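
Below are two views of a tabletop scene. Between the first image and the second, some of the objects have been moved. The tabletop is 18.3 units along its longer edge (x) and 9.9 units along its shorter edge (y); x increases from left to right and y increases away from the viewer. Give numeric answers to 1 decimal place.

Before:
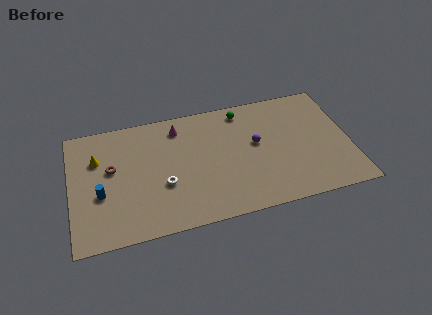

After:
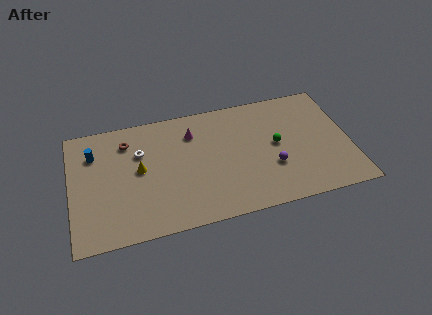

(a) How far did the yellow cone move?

3.1

The yellow cone was near (1.8, 6.8) before and (4.5, 5.3) after, so it travelled √(2.7² + 1.5²) ≈ 3.1 units.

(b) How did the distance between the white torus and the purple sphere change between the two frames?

+2.6

The distance was about 6.5 in the first image and 9.1 in the second, so they moved 2.6 units further apart.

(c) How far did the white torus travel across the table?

3.3

The white torus moved from about (6.0, 3.7) to (4.6, 6.7), a distance of √(1.4² + 3.0²) ≈ 3.3.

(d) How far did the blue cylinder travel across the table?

3.4

From (1.9, 3.9) to (1.6, 7.3), the blue cylinder covered √(0.3² + 3.4²) ≈ 3.4 units.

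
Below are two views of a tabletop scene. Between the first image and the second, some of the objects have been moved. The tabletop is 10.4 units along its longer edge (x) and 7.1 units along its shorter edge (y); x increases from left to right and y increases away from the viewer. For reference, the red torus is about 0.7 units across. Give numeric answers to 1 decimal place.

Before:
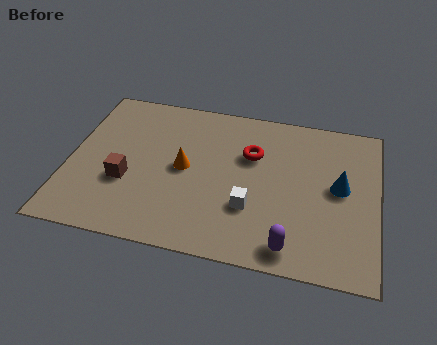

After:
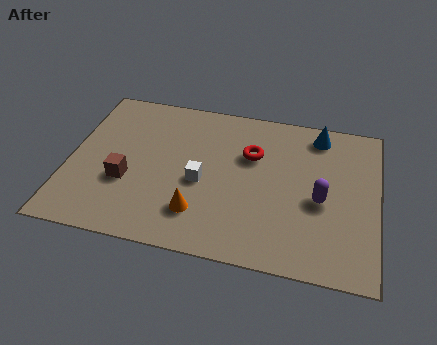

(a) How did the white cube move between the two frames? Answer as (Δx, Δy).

(-1.7, 0.8)

From the two frames, the white cube sits at roughly (6.2, 2.3) before and (4.5, 3.1) after.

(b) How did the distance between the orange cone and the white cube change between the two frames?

-1.2

They were about 2.6 units apart before and 1.4 after — 1.2 units closer together.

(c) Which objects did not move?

the red torus and the brown cube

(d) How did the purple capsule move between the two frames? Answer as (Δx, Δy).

(0.9, 2.2)

The purple capsule was at about (7.6, 0.9) and moved to about (8.5, 3.1).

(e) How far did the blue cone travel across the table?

2.4

The blue cone was near (9.1, 3.8) before and (8.3, 6.1) after, so it travelled √(0.8² + 2.3²) ≈ 2.4 units.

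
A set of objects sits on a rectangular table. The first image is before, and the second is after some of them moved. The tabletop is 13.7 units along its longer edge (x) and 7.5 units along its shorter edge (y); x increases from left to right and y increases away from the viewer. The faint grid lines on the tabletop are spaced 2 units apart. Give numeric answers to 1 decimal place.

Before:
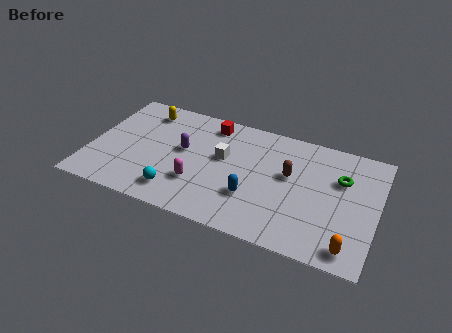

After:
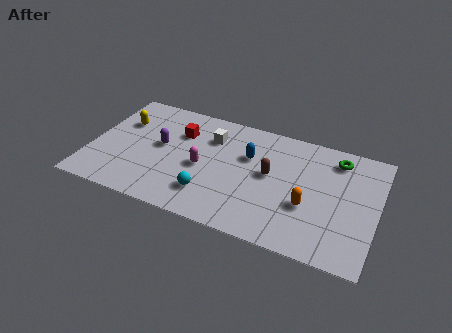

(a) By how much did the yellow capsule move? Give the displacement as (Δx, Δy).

(-1.0, -1.1)

From the two frames, the yellow capsule sits at roughly (2.3, 6.2) before and (1.3, 5.1) after.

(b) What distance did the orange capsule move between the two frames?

2.8

The orange capsule was near (12.6, 1.0) before and (10.5, 2.8) after, so it travelled √(2.1² + 1.8²) ≈ 2.8 units.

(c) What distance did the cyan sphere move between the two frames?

1.6

The cyan sphere moved from about (4.4, 1.4) to (5.9, 1.8), a distance of √(1.5² + 0.4²) ≈ 1.6.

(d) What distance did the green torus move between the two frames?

1.2

From (11.9, 5.0) to (11.6, 6.2), the green torus covered √(0.3² + 1.2²) ≈ 1.2 units.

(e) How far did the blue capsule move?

2.5

The blue capsule was near (7.9, 2.4) before and (7.5, 4.9) after, so it travelled √(0.4² + 2.5²) ≈ 2.5 units.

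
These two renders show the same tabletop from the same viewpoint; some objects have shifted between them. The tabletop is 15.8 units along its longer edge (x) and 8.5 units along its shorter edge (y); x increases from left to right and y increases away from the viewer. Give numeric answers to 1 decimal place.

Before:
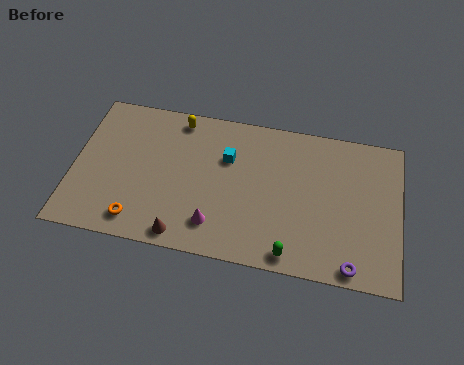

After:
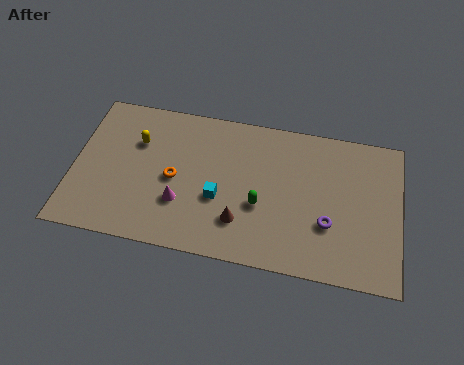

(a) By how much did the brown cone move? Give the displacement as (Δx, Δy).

(2.7, 1.3)

From the two frames, the brown cone sits at roughly (5.5, 0.9) before and (8.2, 2.2) after.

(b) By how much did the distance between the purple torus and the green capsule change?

+0.4

The distance was about 2.9 in the first image and 3.3 in the second, so they moved 0.4 units further apart.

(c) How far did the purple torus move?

2.4

The purple torus moved from about (13.6, 0.8) to (12.4, 2.9), a distance of √(1.2² + 2.1²) ≈ 2.4.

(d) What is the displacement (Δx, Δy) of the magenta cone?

(-1.7, 0.9)

From the two frames, the magenta cone sits at roughly (7.0, 1.8) before and (5.3, 2.7) after.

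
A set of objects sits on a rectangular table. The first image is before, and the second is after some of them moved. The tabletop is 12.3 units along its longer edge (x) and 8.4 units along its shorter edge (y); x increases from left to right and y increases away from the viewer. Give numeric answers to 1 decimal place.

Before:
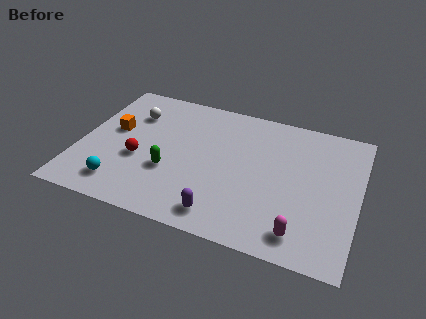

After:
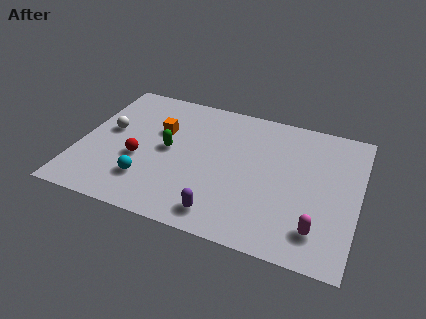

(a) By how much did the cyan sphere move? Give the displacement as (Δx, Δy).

(1.1, 0.6)

The cyan sphere started near (2.1, 1.5) and ended near (3.2, 2.1).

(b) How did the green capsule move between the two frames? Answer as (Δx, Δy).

(-0.2, 1.3)

From the two frames, the green capsule sits at roughly (4.1, 3.0) before and (3.9, 4.3) after.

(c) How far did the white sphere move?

1.7

The white sphere was near (2.1, 6.1) before and (1.2, 4.7) after, so it travelled √(0.9² + 1.4²) ≈ 1.7 units.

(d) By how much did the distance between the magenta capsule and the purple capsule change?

+0.7

The distance was about 3.4 in the first image and 4.1 in the second, so they moved 0.7 units further apart.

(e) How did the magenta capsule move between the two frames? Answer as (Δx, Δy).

(0.7, 0.4)

The magenta capsule was at about (10.0, 1.3) and moved to about (10.7, 1.7).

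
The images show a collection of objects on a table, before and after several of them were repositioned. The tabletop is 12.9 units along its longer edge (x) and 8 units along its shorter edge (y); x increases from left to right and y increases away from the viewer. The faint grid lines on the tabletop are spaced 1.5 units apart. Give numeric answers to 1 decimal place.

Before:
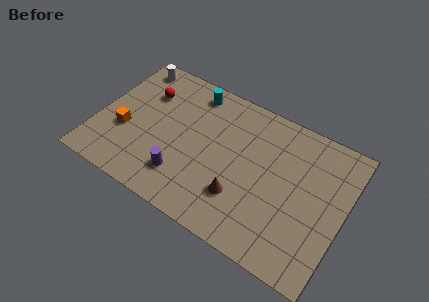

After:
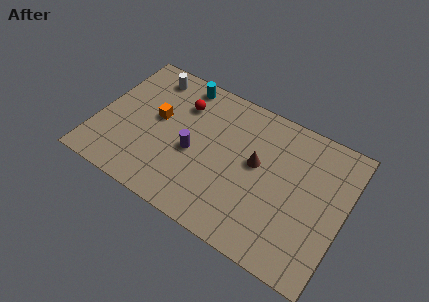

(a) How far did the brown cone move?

2.3

The brown cone moved from about (7.8, 2.3) to (8.3, 4.5), a distance of √(0.5² + 2.2²) ≈ 2.3.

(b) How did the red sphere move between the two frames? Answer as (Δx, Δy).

(1.9, 0.2)

The red sphere was at about (2.2, 5.7) and moved to about (4.1, 5.9).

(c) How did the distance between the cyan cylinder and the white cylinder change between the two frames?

-1.6

The distance was about 3.3 in the first image and 1.7 in the second, so they moved 1.6 units closer together.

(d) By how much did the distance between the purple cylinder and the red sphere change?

-2.0

They were about 4.6 units apart before and 2.6 after — 2.0 units closer together.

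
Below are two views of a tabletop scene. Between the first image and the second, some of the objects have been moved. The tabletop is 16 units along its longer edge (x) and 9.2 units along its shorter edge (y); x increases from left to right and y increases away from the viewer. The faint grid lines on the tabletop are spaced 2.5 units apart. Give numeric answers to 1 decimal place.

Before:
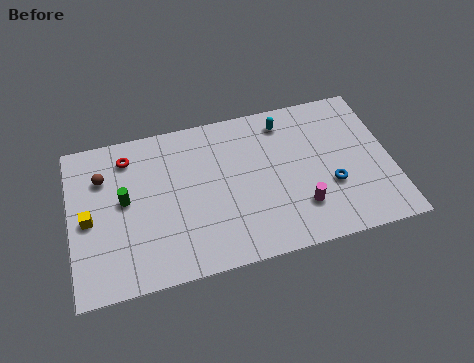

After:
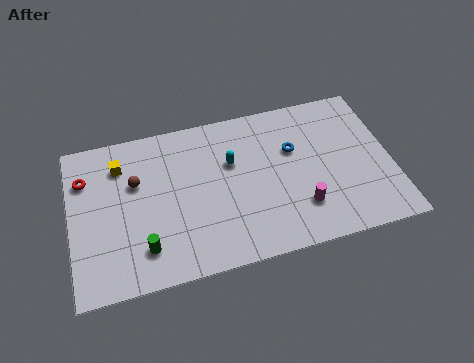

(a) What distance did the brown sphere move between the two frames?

1.7

From (1.7, 6.6) to (3.3, 5.9), the brown sphere covered √(1.6² + 0.7²) ≈ 1.7 units.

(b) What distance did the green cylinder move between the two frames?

3.1

The green cylinder was near (2.7, 5.0) before and (3.5, 2.0) after, so it travelled √(0.8² + 3.0²) ≈ 3.1 units.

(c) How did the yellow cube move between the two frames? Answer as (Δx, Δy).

(1.7, 2.8)

From the two frames, the yellow cube sits at roughly (0.9, 4.3) before and (2.6, 7.1) after.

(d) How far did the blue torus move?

3.1

From (12.9, 3.3) to (11.2, 5.9), the blue torus covered √(1.7² + 2.6²) ≈ 3.1 units.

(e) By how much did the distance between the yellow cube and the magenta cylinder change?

-0.7

They were about 10.6 units apart before and 9.9 after — 0.7 units closer together.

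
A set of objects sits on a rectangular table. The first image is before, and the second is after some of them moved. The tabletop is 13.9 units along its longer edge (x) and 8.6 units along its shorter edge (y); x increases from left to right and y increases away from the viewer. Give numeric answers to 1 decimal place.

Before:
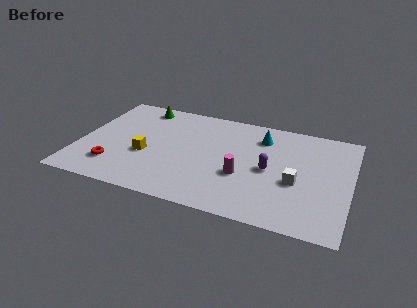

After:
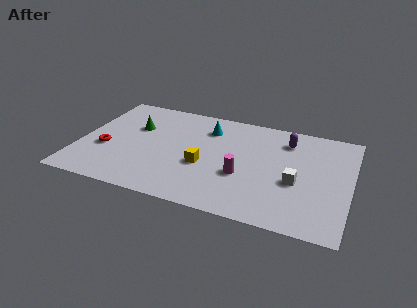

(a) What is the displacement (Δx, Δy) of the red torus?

(-0.6, 1.3)

The red torus started near (2.0, 2.0) and ended near (1.4, 3.3).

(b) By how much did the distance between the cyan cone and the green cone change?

-2.6

Before: roughly 6.4 units apart; after: 3.8. That's 2.6 units closer together.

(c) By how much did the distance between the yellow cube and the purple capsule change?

-1.1

They were about 6.3 units apart before and 5.2 after — 1.1 units closer together.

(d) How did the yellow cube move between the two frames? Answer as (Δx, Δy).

(3.0, 0.0)

The yellow cube started near (3.5, 3.4) and ended near (6.5, 3.4).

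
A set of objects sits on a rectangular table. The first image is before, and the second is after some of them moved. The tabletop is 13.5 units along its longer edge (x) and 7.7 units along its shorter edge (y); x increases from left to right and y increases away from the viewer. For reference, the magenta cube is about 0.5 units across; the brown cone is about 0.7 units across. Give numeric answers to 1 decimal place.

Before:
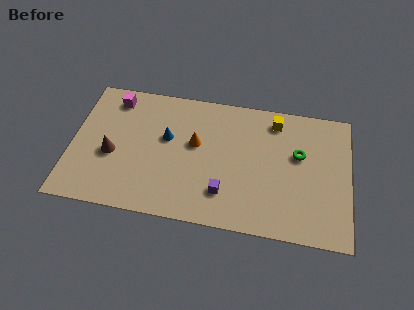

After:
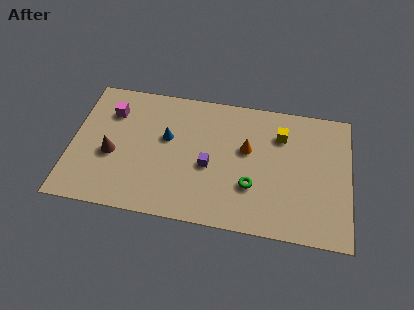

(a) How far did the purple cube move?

1.6

The purple cube was near (7.5, 1.9) before and (6.7, 3.3) after, so it travelled √(0.8² + 1.4²) ≈ 1.6 units.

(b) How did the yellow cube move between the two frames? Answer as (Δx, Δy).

(0.3, -0.8)

The yellow cube was at about (9.8, 6.5) and moved to about (10.1, 5.7).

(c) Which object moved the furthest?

the green torus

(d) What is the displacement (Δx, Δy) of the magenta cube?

(-0.1, -0.8)

The magenta cube started near (1.9, 6.5) and ended near (1.8, 5.7).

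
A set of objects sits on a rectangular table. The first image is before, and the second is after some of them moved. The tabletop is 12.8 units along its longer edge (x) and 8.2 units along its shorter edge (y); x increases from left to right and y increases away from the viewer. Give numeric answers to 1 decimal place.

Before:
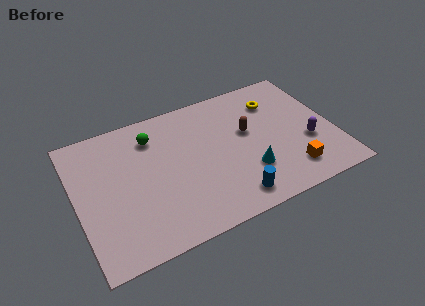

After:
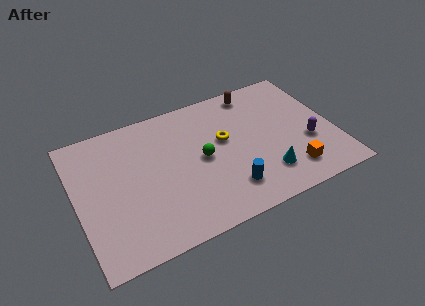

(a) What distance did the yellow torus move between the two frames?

3.1

The yellow torus moved from about (10.2, 6.2) to (7.4, 4.8), a distance of √(2.8² + 1.4²) ≈ 3.1.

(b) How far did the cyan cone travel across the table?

0.9

The cyan cone moved from about (8.3, 2.4) to (9.1, 1.9), a distance of √(0.8² + 0.5²) ≈ 0.9.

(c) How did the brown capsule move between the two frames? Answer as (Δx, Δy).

(0.7, 2.4)

From the two frames, the brown capsule sits at roughly (8.6, 4.8) before and (9.3, 7.2) after.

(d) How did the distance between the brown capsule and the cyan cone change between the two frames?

+2.9

Before: roughly 2.4 units apart; after: 5.3. That's 2.9 units further apart.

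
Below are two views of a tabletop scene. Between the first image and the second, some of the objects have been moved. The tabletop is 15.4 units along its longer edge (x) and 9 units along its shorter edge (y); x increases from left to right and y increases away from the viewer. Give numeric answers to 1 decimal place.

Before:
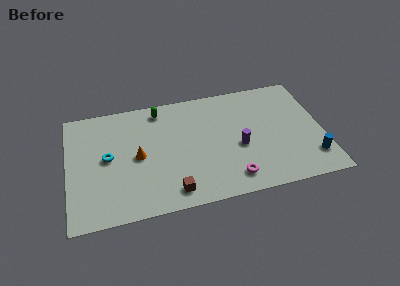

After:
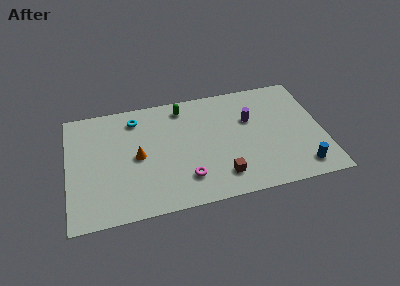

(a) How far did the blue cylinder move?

0.9

From (14.6, 2.0) to (13.9, 1.4), the blue cylinder covered √(0.7² + 0.6²) ≈ 0.9 units.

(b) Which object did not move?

the orange cone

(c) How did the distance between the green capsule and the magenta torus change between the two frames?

-1.9

Before: roughly 7.5 units apart; after: 5.6. That's 1.9 units closer together.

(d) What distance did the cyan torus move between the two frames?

3.2

The cyan torus moved from about (2.4, 4.7) to (4.2, 7.4), a distance of √(1.8² + 2.7²) ≈ 3.2.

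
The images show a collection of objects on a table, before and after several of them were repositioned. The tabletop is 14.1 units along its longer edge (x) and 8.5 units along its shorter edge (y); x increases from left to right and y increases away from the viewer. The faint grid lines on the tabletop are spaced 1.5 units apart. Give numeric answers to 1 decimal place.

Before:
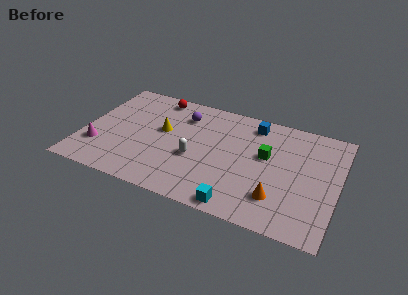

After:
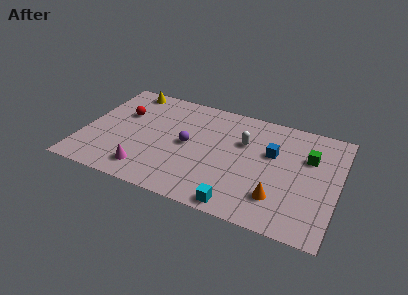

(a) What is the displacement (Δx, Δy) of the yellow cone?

(-2.3, 2.7)

The yellow cone started near (4.3, 4.9) and ended near (2.0, 7.6).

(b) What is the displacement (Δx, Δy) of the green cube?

(2.3, 0.7)

The green cube was at about (10.1, 5.0) and moved to about (12.4, 5.7).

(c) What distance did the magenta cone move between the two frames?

2.9

The magenta cone was near (1.0, 2.4) before and (3.8, 1.5) after, so it travelled √(2.8² + 0.9²) ≈ 2.9 units.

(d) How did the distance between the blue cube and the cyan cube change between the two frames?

-1.7

They were about 6.4 units apart before and 4.7 after — 1.7 units closer together.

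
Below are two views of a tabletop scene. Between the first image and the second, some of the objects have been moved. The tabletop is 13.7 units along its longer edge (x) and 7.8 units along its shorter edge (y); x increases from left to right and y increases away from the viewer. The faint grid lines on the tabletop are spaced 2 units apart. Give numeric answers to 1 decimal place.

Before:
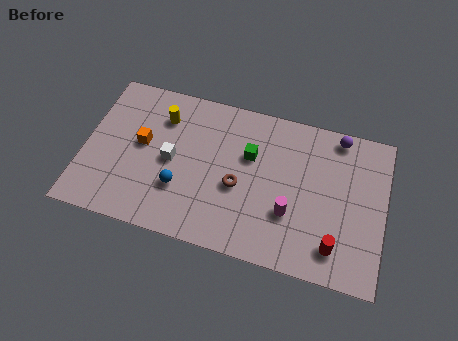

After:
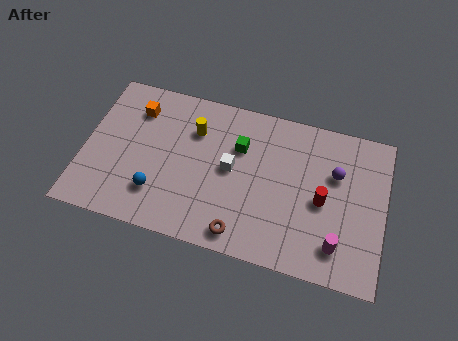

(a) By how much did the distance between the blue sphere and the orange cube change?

+1.6

The distance was about 2.6 in the first image and 4.2 in the second, so they moved 1.6 units further apart.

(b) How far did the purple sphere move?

1.9

The purple sphere moved from about (11.4, 7.0) to (11.4, 5.1), a distance of √(0.0² + 1.9²) ≈ 1.9.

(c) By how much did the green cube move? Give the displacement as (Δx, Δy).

(-0.5, 0.3)

From the two frames, the green cube sits at roughly (7.5, 5.0) before and (7.0, 5.3) after.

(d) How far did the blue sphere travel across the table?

1.1

The blue sphere moved from about (4.5, 2.5) to (3.5, 2.0), a distance of √(1.0² + 0.5²) ≈ 1.1.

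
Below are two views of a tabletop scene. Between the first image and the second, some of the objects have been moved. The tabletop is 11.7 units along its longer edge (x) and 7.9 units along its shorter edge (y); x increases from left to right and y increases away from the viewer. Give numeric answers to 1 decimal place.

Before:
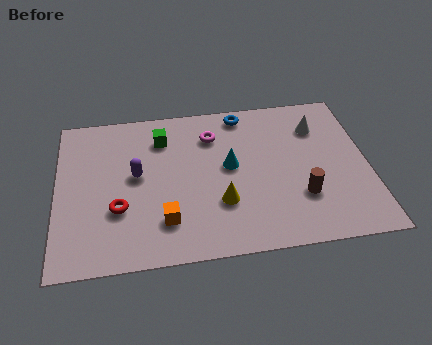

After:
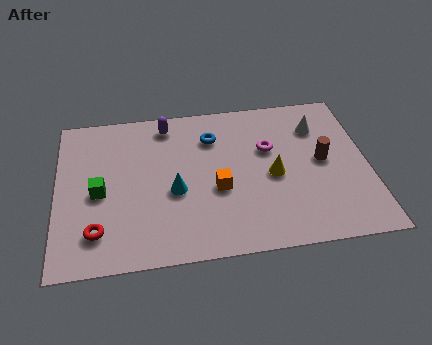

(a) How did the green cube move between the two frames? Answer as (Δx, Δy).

(-2.4, -2.5)

From the two frames, the green cube sits at roughly (4.0, 6.1) before and (1.6, 3.6) after.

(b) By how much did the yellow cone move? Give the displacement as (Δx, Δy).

(2.0, 1.1)

The yellow cone was at about (6.1, 2.5) and moved to about (8.1, 3.6).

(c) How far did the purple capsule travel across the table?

2.8

The purple capsule moved from about (3.0, 4.3) to (4.2, 6.8), a distance of √(1.2² + 2.5²) ≈ 2.8.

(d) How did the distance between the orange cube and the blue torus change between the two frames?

-3.3

The distance was about 6.0 in the first image and 2.7 in the second, so they moved 3.3 units closer together.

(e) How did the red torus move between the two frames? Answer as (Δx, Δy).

(-0.8, -1.0)

The red torus started near (2.3, 2.7) and ended near (1.5, 1.7).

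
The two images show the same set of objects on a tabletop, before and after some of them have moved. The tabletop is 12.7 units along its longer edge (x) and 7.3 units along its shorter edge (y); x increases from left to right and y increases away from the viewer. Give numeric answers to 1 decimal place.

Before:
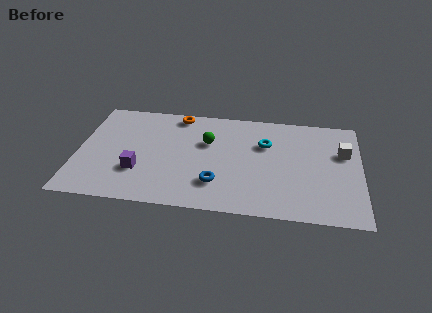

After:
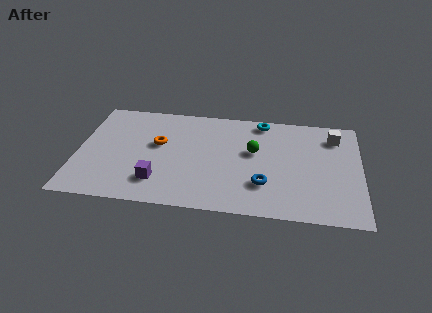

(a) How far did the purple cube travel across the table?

1.1

The purple cube was near (2.8, 2.3) before and (3.7, 1.7) after, so it travelled √(0.9² + 0.6²) ≈ 1.1 units.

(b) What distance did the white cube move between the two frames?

1.2

The white cube was near (11.9, 4.7) before and (11.5, 5.8) after, so it travelled √(0.4² + 1.1²) ≈ 1.2 units.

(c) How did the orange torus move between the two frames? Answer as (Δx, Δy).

(-0.8, -2.2)

The orange torus was at about (4.4, 6.5) and moved to about (3.6, 4.3).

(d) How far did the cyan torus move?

1.6

From (8.4, 4.9) to (8.2, 6.5), the cyan torus covered √(0.2² + 1.6²) ≈ 1.6 units.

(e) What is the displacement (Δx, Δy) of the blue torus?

(2.1, 0.2)

The blue torus started near (6.3, 1.9) and ended near (8.4, 2.1).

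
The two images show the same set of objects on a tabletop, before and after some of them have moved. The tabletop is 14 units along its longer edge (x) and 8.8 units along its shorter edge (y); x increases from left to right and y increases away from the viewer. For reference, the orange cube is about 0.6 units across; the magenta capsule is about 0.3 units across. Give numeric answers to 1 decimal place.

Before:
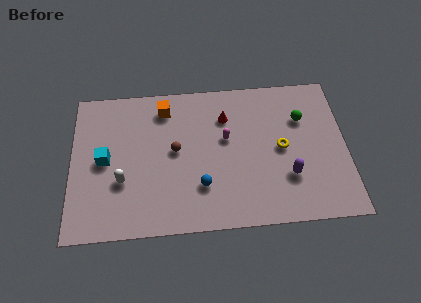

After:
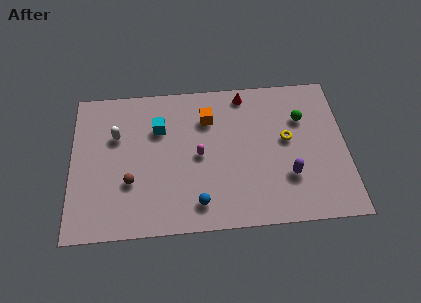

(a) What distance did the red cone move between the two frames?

1.6

From (7.9, 6.5) to (8.9, 7.8), the red cone covered √(1.0² + 1.3²) ≈ 1.6 units.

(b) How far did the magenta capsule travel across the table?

1.7

The magenta capsule moved from about (7.9, 5.2) to (6.5, 4.3), a distance of √(1.4² + 0.9²) ≈ 1.7.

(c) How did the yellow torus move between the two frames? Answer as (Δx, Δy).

(0.3, 0.5)

From the two frames, the yellow torus sits at roughly (10.7, 4.4) before and (11.0, 4.9) after.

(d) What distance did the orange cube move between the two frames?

2.3

The orange cube was near (4.8, 7.3) before and (7.0, 6.5) after, so it travelled √(2.2² + 0.8²) ≈ 2.3 units.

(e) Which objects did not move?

the green sphere and the purple capsule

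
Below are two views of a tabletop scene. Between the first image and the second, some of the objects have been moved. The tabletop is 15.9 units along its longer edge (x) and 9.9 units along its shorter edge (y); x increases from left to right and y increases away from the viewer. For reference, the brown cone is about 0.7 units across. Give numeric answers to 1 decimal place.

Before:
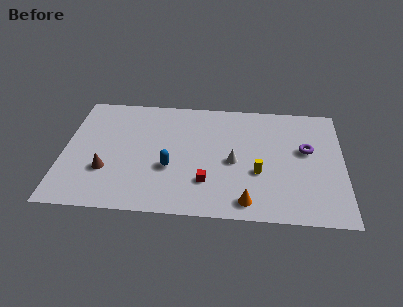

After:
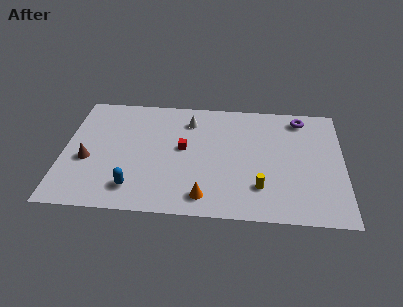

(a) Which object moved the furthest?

the white cone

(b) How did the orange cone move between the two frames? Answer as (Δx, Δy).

(-2.4, 0.2)

The orange cone started near (10.5, 1.3) and ended near (8.1, 1.5).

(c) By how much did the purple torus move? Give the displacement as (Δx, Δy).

(-0.3, 2.7)

The purple torus was at about (13.8, 5.8) and moved to about (13.5, 8.5).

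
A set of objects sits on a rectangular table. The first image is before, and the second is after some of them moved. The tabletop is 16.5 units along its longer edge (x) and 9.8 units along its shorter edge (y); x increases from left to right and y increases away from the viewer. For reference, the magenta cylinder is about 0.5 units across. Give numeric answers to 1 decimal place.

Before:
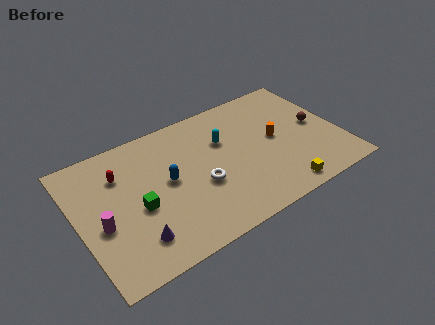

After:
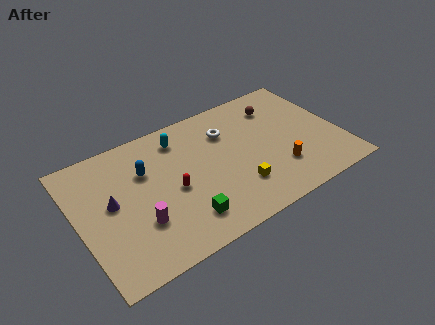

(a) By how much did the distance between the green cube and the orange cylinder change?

-2.7

The distance was about 8.9 in the first image and 6.2 in the second, so they moved 2.7 units closer together.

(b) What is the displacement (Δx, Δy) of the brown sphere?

(-2.1, 2.6)

The brown sphere was at about (15.2, 5.0) and moved to about (13.1, 7.6).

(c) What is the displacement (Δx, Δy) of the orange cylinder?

(-0.2, -2.4)

The orange cylinder was at about (12.5, 5.1) and moved to about (12.3, 2.7).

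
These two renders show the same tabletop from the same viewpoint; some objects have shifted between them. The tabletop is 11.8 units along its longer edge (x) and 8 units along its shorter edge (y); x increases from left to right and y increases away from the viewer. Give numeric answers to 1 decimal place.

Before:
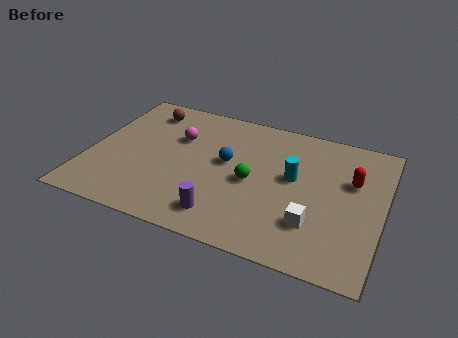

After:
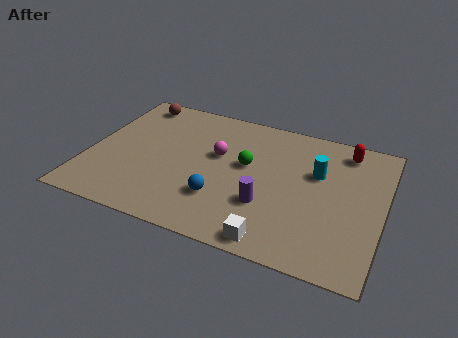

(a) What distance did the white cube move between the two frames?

2.0

The white cube moved from about (9.2, 2.2) to (7.8, 0.8), a distance of √(1.4² + 1.4²) ≈ 2.0.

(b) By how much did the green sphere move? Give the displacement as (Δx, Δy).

(-0.3, 0.9)

The green sphere was at about (6.6, 3.7) and moved to about (6.3, 4.6).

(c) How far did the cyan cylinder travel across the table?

1.1

The cyan cylinder was near (8.2, 4.5) before and (9.1, 5.1) after, so it travelled √(0.9² + 0.6²) ≈ 1.1 units.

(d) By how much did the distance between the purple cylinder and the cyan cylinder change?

-0.9

They were about 4.0 units apart before and 3.1 after — 0.9 units closer together.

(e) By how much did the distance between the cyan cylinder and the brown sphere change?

+1.3

Before: roughly 6.6 units apart; after: 7.9. That's 1.3 units further apart.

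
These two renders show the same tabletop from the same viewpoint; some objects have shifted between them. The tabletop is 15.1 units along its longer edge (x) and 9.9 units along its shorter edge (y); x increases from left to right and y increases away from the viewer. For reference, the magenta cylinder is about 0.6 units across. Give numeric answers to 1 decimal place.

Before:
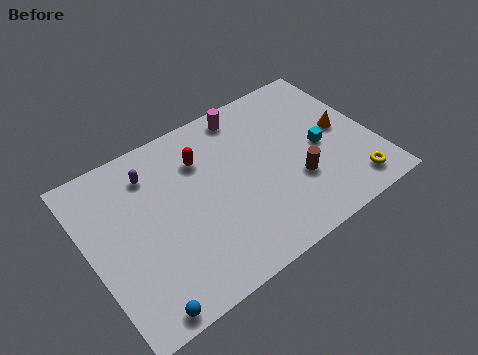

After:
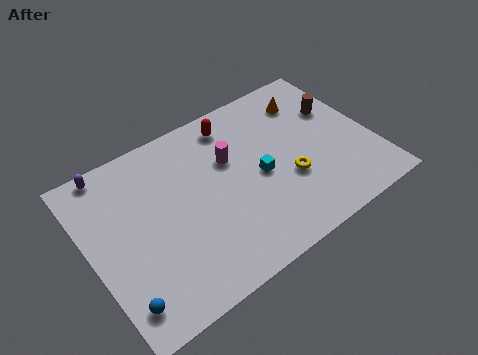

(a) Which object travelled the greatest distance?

the brown cylinder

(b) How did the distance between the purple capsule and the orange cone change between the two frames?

+0.5

Before: roughly 10.3 units apart; after: 10.8. That's 0.5 units further apart.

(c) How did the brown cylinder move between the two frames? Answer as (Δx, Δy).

(3.0, 3.2)

The brown cylinder started near (10.7, 3.3) and ended near (13.7, 6.5).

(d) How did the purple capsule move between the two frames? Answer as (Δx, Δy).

(-2.0, 1.3)

The purple capsule was at about (3.7, 7.8) and moved to about (1.7, 9.1).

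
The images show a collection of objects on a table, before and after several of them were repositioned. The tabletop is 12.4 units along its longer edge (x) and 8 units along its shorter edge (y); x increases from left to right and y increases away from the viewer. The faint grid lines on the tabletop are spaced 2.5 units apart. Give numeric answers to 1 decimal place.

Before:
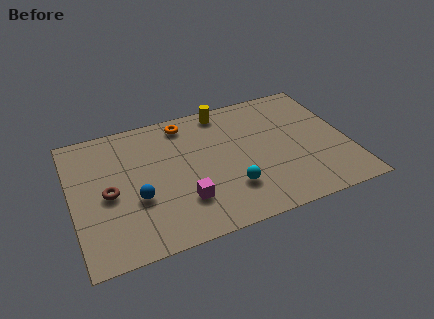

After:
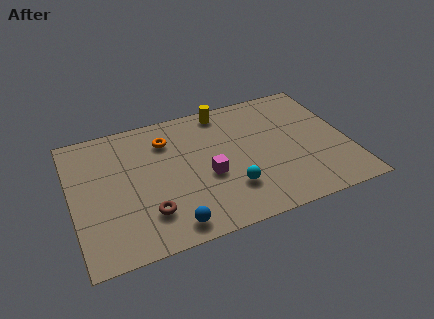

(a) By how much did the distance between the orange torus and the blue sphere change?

+0.5

They were about 4.6 units apart before and 5.1 after — 0.5 units further apart.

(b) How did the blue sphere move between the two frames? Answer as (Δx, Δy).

(1.3, -2.0)

From the two frames, the blue sphere sits at roughly (2.8, 3.0) before and (4.1, 1.0) after.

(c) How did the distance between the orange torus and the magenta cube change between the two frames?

-1.5

They were about 4.7 units apart before and 3.2 after — 1.5 units closer together.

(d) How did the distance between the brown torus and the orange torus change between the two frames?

-0.6

Before: roughly 4.9 units apart; after: 4.3. That's 0.6 units closer together.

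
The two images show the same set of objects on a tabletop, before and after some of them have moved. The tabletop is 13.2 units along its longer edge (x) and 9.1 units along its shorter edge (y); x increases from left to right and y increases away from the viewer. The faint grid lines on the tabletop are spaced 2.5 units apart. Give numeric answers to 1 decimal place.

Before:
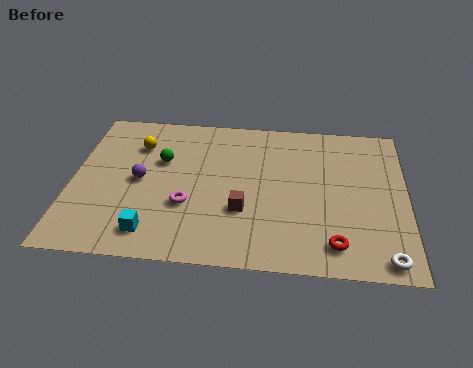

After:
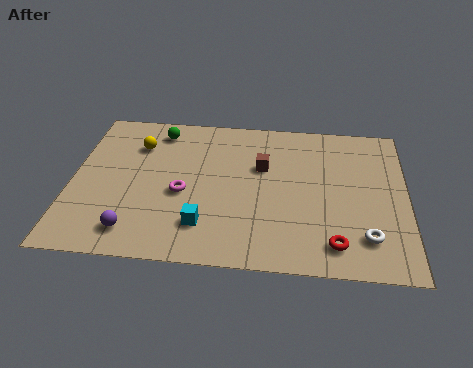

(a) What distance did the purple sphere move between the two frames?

3.0

From (2.7, 4.5) to (2.6, 1.5), the purple sphere covered √(0.1² + 3.0²) ≈ 3.0 units.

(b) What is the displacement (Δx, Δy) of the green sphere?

(-0.2, 1.9)

From the two frames, the green sphere sits at roughly (3.5, 5.8) before and (3.3, 7.7) after.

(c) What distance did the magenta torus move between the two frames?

0.7

The magenta torus was near (4.6, 3.2) before and (4.4, 3.9) after, so it travelled √(0.2² + 0.7²) ≈ 0.7 units.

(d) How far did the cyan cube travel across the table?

2.1

The cyan cube was near (3.3, 1.5) before and (5.3, 2.1) after, so it travelled √(2.0² + 0.6²) ≈ 2.1 units.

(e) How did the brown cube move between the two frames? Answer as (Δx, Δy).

(0.7, 2.7)

The brown cube was at about (6.8, 3.1) and moved to about (7.5, 5.8).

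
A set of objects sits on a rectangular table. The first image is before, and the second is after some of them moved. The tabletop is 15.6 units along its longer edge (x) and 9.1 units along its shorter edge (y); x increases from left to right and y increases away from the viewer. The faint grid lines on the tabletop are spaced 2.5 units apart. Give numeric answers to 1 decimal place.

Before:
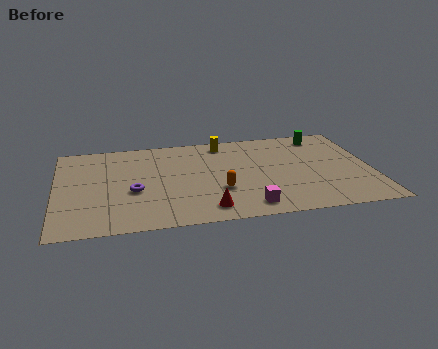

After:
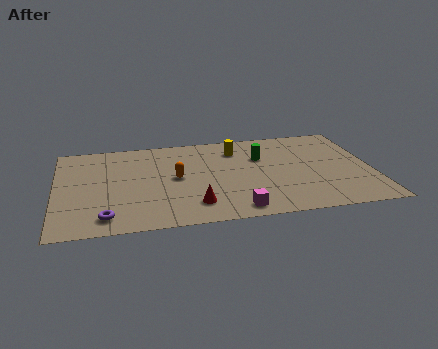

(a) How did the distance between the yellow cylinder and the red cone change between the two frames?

-0.9

Before: roughly 6.6 units apart; after: 5.7. That's 0.9 units closer together.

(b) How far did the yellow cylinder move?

1.0

The yellow cylinder moved from about (8.4, 7.9) to (9.0, 7.1), a distance of √(0.6² + 0.8²) ≈ 1.0.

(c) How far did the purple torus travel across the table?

2.7

From (3.8, 3.7) to (2.4, 1.4), the purple torus covered √(1.4² + 2.3²) ≈ 2.7 units.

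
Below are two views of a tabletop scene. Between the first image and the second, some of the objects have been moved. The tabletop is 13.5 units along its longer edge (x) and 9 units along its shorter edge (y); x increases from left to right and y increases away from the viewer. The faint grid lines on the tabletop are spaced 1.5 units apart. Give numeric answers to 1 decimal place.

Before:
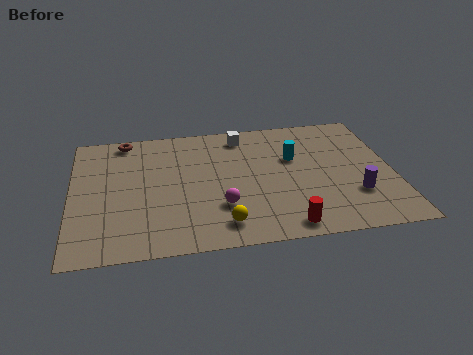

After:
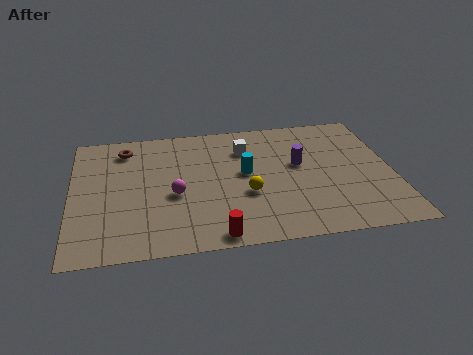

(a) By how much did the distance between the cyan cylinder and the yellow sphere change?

-3.8

The distance was about 5.3 in the first image and 1.5 in the second, so they moved 3.8 units closer together.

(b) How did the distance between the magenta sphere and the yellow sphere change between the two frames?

+1.8

The distance was about 1.2 in the first image and 3.0 in the second, so they moved 1.8 units further apart.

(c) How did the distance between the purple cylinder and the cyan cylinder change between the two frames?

-1.5

They were about 3.8 units apart before and 2.3 after — 1.5 units closer together.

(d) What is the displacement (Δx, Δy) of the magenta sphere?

(-1.9, 1.1)

The magenta sphere started near (6.2, 2.7) and ended near (4.3, 3.8).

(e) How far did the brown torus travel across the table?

0.7

From (2.3, 8.1) to (2.3, 7.4), the brown torus covered √(0.0² + 0.7²) ≈ 0.7 units.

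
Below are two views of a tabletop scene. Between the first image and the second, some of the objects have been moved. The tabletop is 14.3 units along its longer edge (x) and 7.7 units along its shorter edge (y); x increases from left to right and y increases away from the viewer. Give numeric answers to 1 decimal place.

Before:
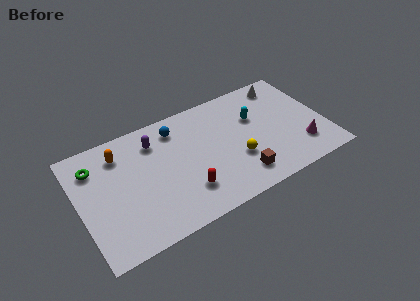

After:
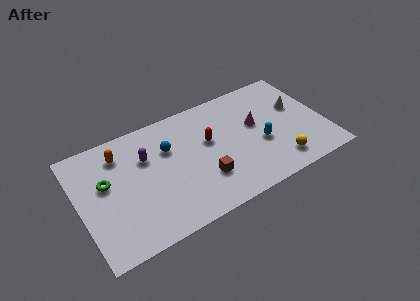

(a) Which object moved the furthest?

the magenta cone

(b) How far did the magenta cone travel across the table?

3.5

The magenta cone was near (12.7, 1.9) before and (10.4, 4.5) after, so it travelled √(2.3² + 2.6²) ≈ 3.5 units.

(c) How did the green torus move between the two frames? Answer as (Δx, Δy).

(0.5, -1.3)

From the two frames, the green torus sits at roughly (1.1, 5.9) before and (1.6, 4.6) after.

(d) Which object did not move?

the orange capsule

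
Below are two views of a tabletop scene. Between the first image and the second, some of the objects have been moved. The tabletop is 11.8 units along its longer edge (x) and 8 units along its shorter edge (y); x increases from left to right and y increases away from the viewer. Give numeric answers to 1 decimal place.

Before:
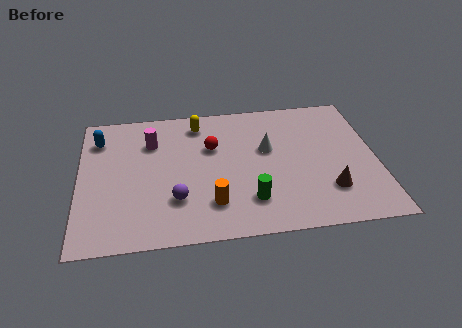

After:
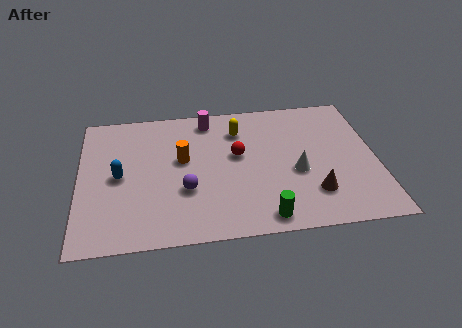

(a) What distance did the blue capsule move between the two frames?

2.4

From (0.8, 6.2) to (1.6, 3.9), the blue capsule covered √(0.8² + 2.3²) ≈ 2.4 units.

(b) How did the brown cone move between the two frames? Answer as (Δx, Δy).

(-0.6, -0.1)

The brown cone started near (9.8, 2.1) and ended near (9.2, 2.0).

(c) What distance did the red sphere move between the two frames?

1.2

From (5.3, 5.2) to (6.3, 4.6), the red sphere covered √(1.0² + 0.6²) ≈ 1.2 units.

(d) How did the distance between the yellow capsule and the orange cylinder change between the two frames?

-2.1

Before: roughly 4.8 units apart; after: 2.7. That's 2.1 units closer together.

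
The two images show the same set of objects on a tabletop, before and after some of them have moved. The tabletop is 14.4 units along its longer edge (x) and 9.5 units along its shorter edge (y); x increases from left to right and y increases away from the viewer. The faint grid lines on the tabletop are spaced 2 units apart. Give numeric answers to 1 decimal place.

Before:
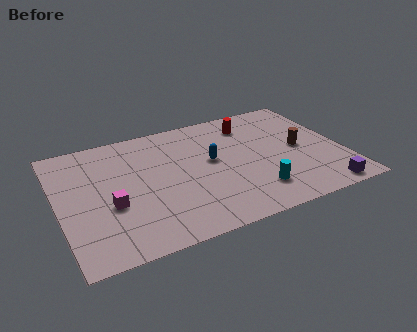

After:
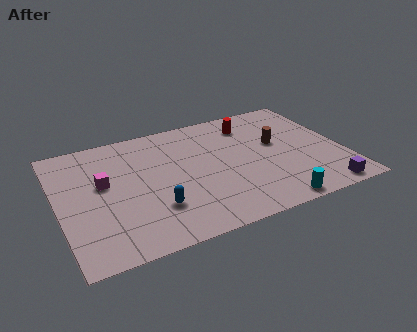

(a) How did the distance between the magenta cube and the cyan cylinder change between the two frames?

+2.0

Before: roughly 7.3 units apart; after: 9.3. That's 2.0 units further apart.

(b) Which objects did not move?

the red cylinder and the purple cube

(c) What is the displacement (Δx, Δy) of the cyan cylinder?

(0.7, -1.3)

The cyan cylinder was at about (9.6, 2.1) and moved to about (10.3, 0.8).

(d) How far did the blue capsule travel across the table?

4.1

The blue capsule was near (7.8, 5.3) before and (4.6, 2.7) after, so it travelled √(3.2² + 2.6²) ≈ 4.1 units.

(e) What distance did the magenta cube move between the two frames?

1.8

From (2.5, 3.7) to (2.3, 5.5), the magenta cube covered √(0.2² + 1.8²) ≈ 1.8 units.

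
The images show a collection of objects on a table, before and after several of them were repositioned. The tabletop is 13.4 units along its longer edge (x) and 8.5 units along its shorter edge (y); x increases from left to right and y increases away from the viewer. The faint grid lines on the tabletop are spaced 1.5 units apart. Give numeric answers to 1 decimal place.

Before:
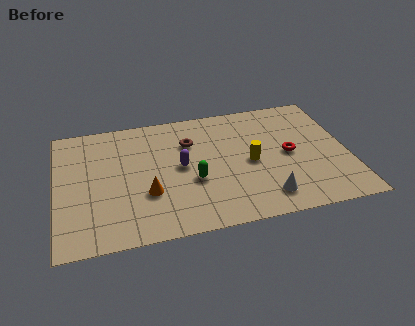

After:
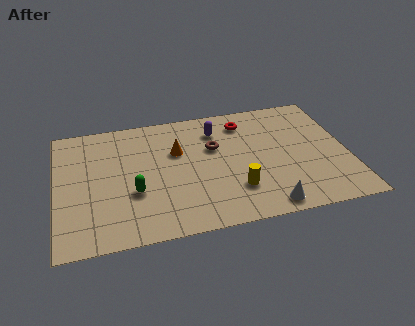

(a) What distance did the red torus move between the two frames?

3.3

The red torus was near (10.7, 4.2) before and (8.8, 6.9) after, so it travelled √(1.9² + 2.7²) ≈ 3.3 units.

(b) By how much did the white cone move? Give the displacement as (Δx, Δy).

(0.0, -0.6)

The white cone started near (9.4, 1.5) and ended near (9.4, 0.9).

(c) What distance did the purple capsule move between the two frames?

2.8

The purple capsule moved from about (5.7, 4.4) to (7.5, 6.6), a distance of √(1.8² + 2.2²) ≈ 2.8.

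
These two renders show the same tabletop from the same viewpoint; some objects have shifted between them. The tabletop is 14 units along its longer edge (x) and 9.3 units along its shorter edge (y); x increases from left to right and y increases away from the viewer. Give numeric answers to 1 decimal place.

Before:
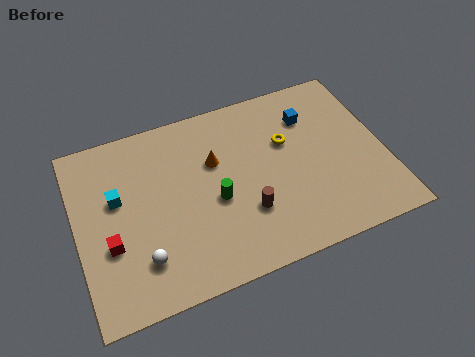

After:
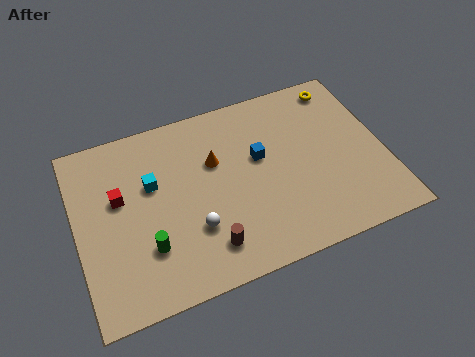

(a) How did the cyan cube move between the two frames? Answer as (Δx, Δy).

(1.6, 0.2)

The cyan cube started near (1.9, 5.6) and ended near (3.5, 5.8).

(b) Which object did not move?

the orange cone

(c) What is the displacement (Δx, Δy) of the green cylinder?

(-3.2, -1.3)

The green cylinder was at about (6.2, 4.0) and moved to about (3.0, 2.7).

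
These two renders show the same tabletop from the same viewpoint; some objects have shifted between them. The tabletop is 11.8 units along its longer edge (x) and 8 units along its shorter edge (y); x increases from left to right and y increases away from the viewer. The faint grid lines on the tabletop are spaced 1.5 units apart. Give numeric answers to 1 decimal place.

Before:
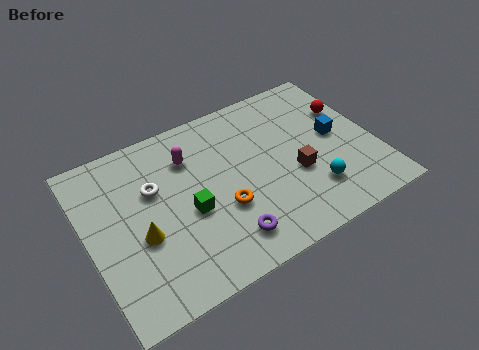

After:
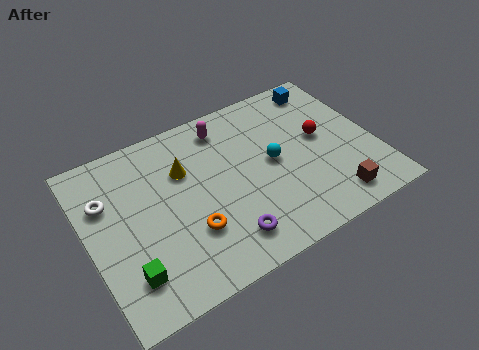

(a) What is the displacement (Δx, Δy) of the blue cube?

(0.0, 2.7)

The blue cube was at about (10.3, 4.2) and moved to about (10.3, 6.9).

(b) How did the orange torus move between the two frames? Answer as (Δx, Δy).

(-1.4, -0.4)

The orange torus was at about (5.3, 2.9) and moved to about (3.9, 2.5).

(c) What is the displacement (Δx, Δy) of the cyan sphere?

(-1.3, 2.1)

From the two frames, the cyan sphere sits at roughly (8.9, 2.0) before and (7.6, 4.1) after.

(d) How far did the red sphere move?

1.6

The red sphere was near (11.0, 5.3) before and (9.7, 4.4) after, so it travelled √(1.3² + 0.9²) ≈ 1.6 units.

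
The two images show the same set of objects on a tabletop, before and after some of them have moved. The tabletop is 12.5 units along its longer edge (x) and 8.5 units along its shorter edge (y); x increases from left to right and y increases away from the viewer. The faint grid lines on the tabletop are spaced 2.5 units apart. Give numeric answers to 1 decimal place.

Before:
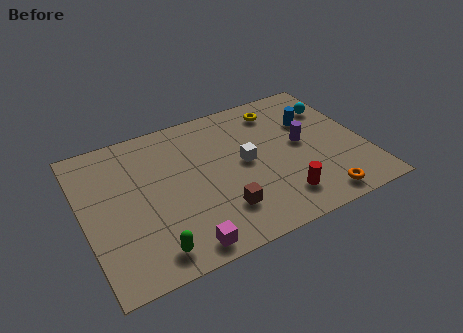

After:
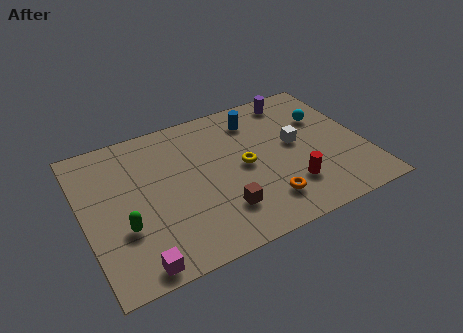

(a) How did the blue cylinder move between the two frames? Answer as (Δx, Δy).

(-2.4, 1.1)

The blue cylinder was at about (10.4, 5.7) and moved to about (8.0, 6.8).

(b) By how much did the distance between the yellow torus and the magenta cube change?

-1.8

They were about 8.0 units apart before and 6.2 after — 1.8 units closer together.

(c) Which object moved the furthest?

the yellow torus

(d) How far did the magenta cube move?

2.0

The magenta cube moved from about (3.9, 0.9) to (1.9, 0.8), a distance of √(2.0² + 0.1²) ≈ 2.0.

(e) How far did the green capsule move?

2.0

From (2.6, 1.2) to (1.6, 2.9), the green capsule covered √(1.0² + 1.7²) ≈ 2.0 units.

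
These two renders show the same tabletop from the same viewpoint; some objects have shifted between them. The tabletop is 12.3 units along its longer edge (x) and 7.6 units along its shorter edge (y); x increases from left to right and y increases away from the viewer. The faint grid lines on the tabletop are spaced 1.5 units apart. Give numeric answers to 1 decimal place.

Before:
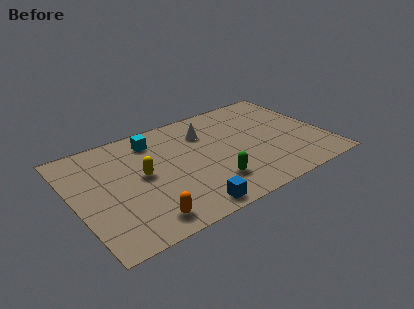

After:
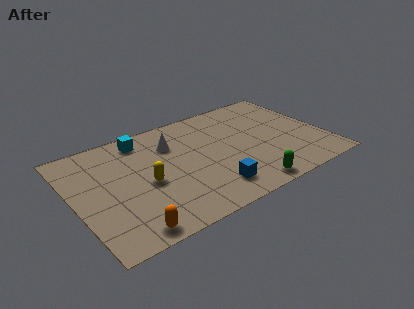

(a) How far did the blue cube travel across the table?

1.5

From (5.0, 0.8) to (6.3, 1.5), the blue cube covered √(1.3² + 0.7²) ≈ 1.5 units.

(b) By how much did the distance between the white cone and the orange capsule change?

-0.4

Before: roughly 5.9 units apart; after: 5.5. That's 0.4 units closer together.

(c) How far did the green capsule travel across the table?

1.9

From (6.4, 1.9) to (7.9, 0.8), the green capsule covered √(1.5² + 1.1²) ≈ 1.9 units.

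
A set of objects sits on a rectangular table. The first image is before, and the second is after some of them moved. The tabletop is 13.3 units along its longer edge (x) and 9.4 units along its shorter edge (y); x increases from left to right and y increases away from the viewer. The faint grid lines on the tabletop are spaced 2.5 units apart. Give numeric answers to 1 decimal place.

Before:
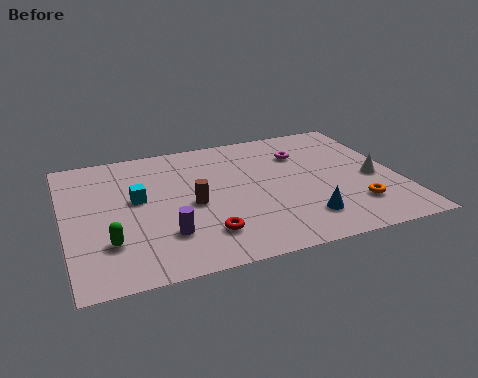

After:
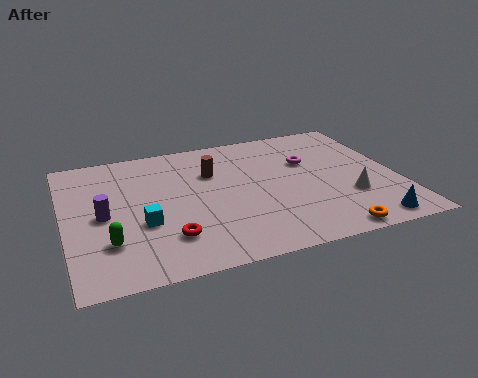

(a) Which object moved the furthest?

the purple cylinder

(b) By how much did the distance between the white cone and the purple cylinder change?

+1.2

They were about 8.6 units apart before and 9.8 after — 1.2 units further apart.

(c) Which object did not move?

the green capsule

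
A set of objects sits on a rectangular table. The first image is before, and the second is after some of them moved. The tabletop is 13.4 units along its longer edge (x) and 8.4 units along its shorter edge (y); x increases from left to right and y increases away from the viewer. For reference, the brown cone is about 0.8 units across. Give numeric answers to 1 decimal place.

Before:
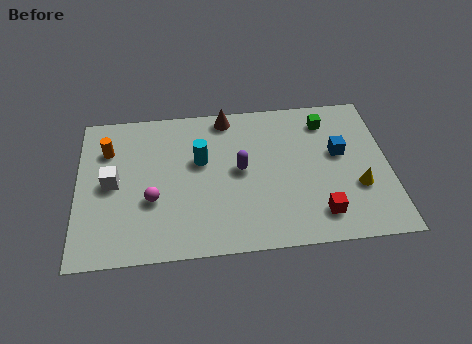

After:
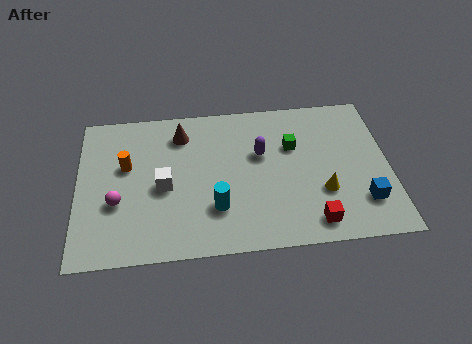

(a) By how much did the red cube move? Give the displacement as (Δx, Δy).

(-0.3, -0.4)

The red cube was at about (10.3, 1.6) and moved to about (10.0, 1.2).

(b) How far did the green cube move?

2.0

The green cube was near (10.8, 6.8) before and (9.3, 5.5) after, so it travelled √(1.5² + 1.3²) ≈ 2.0 units.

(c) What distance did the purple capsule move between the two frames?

1.2

From (7.0, 4.4) to (7.9, 5.2), the purple capsule covered √(0.9² + 0.8²) ≈ 1.2 units.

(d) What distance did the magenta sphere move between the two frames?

1.5

From (3.2, 3.1) to (1.7, 3.1), the magenta sphere covered √(1.5² + 0.0²) ≈ 1.5 units.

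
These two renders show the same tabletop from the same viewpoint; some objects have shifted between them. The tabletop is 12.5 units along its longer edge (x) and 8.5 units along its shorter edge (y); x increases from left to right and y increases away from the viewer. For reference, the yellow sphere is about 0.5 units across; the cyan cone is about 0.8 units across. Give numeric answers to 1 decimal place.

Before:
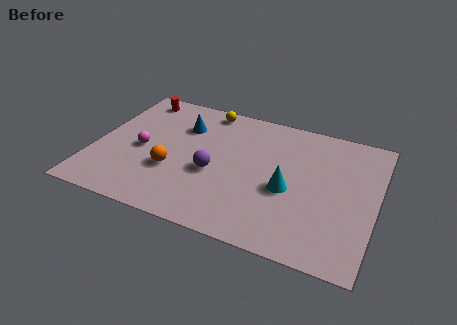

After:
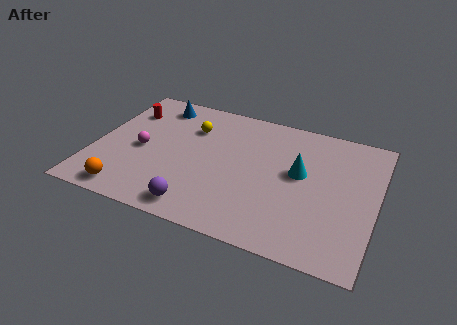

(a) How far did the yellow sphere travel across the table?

1.6

From (4.6, 7.6) to (4.1, 6.1), the yellow sphere covered √(0.5² + 1.5²) ≈ 1.6 units.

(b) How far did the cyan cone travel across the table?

1.3

The cyan cone was near (8.7, 3.6) before and (9.1, 4.8) after, so it travelled √(0.4² + 1.2²) ≈ 1.3 units.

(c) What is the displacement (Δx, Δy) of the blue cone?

(-1.3, 1.1)

The blue cone was at about (3.7, 6.1) and moved to about (2.4, 7.2).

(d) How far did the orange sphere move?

2.6

The orange sphere was near (3.6, 3.0) before and (1.9, 1.0) after, so it travelled √(1.7² + 2.0²) ≈ 2.6 units.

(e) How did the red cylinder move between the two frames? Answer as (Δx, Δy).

(-0.3, -1.1)

The red cylinder was at about (1.4, 7.4) and moved to about (1.1, 6.3).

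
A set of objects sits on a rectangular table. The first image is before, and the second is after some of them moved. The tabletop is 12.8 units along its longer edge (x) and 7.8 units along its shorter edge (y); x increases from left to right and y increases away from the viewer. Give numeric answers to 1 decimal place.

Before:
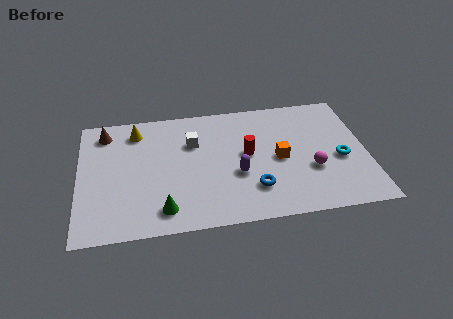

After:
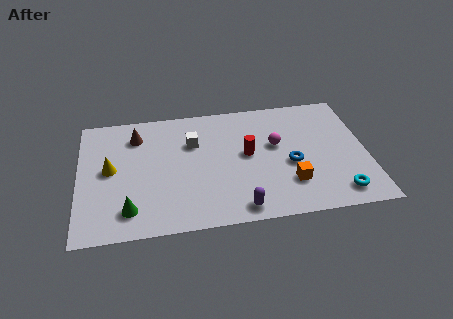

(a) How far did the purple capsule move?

2.1

The purple capsule was near (7.0, 3.0) before and (7.0, 0.9) after, so it travelled √(0.0² + 2.1²) ≈ 2.1 units.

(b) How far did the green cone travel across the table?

1.5

The green cone was near (3.7, 1.3) before and (2.2, 1.5) after, so it travelled √(1.5² + 0.2²) ≈ 1.5 units.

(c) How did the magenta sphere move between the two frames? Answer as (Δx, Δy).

(-1.5, 1.8)

The magenta sphere was at about (10.3, 2.8) and moved to about (8.8, 4.6).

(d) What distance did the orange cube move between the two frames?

1.6

The orange cube moved from about (8.9, 3.7) to (9.3, 2.1), a distance of √(0.4² + 1.6²) ≈ 1.6.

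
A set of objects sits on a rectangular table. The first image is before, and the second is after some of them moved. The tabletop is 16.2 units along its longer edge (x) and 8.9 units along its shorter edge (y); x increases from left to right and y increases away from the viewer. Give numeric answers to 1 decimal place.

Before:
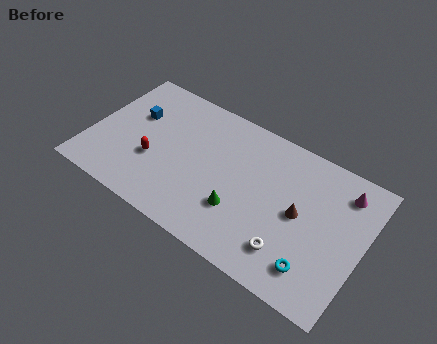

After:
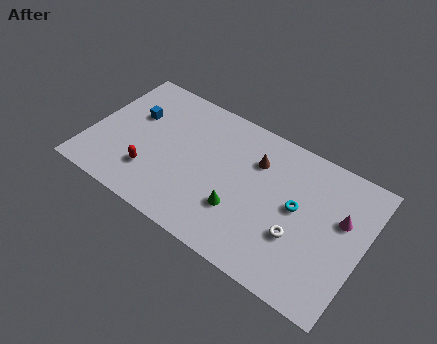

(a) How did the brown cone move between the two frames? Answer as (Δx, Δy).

(-2.9, 1.9)

From the two frames, the brown cone sits at roughly (12.5, 4.5) before and (9.6, 6.4) after.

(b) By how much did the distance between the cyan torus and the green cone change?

-1.0

The distance was about 4.7 in the first image and 3.7 in the second, so they moved 1.0 units closer together.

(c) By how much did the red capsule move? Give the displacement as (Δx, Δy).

(0.0, -0.9)

The red capsule started near (3.9, 3.3) and ended near (3.9, 2.4).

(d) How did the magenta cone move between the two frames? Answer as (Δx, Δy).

(0.1, -1.7)

The magenta cone started near (14.7, 7.2) and ended near (14.8, 5.5).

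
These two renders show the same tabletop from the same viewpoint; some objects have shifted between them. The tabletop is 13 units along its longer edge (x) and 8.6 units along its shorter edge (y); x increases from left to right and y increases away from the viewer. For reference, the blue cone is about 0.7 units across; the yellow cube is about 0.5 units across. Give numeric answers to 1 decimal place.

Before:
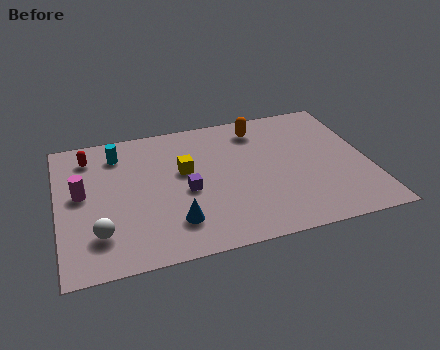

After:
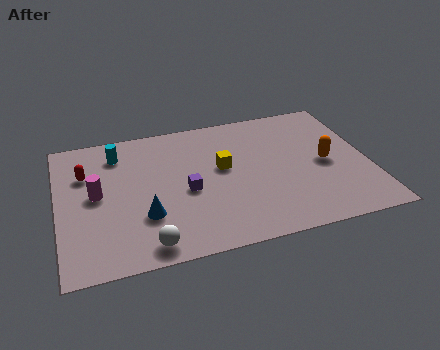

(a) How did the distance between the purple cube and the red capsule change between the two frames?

-0.4

They were about 5.0 units apart before and 4.6 after — 0.4 units closer together.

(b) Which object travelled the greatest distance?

the orange capsule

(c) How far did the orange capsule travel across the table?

4.0

The orange capsule moved from about (8.6, 7.1) to (11.2, 4.1), a distance of √(2.6² + 3.0²) ≈ 4.0.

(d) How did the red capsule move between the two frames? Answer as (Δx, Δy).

(-0.2, -1.1)

The red capsule was at about (1.4, 7.0) and moved to about (1.2, 5.9).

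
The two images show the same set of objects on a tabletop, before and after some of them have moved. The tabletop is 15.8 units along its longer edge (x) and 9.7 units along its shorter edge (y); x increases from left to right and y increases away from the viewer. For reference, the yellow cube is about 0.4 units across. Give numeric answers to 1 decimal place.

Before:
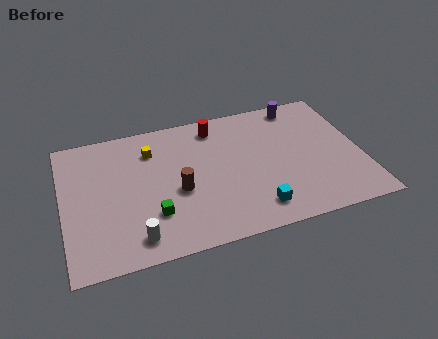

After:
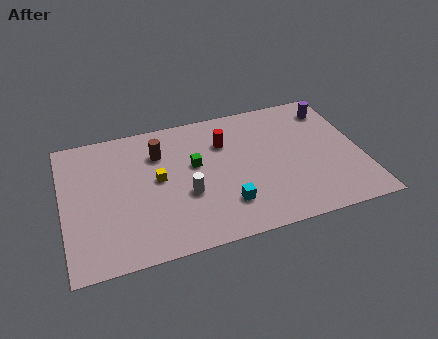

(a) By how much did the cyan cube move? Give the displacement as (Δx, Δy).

(-1.5, 0.7)

The cyan cube started near (9.9, 1.7) and ended near (8.4, 2.4).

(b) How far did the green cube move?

3.8

The green cube moved from about (4.6, 2.8) to (7.0, 5.7), a distance of √(2.4² + 2.9²) ≈ 3.8.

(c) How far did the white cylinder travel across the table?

3.6

From (3.6, 1.5) to (6.4, 3.7), the white cylinder covered √(2.8² + 2.2²) ≈ 3.6 units.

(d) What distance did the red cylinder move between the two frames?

1.4

The red cylinder moved from about (8.3, 8.2) to (8.7, 6.9), a distance of √(0.4² + 1.3²) ≈ 1.4.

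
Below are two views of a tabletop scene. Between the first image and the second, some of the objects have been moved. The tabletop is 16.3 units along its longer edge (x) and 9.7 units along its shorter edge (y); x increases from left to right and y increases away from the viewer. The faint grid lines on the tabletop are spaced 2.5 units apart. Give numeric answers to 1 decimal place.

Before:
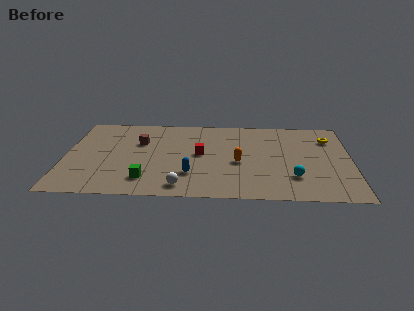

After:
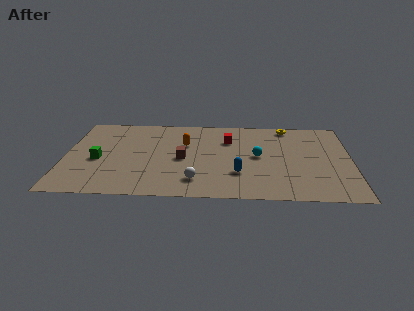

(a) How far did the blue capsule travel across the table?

2.7

From (7.2, 2.7) to (9.9, 2.9), the blue capsule covered √(2.7² + 0.2²) ≈ 2.7 units.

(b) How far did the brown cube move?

3.1

The brown cube moved from about (4.2, 6.4) to (6.7, 4.5), a distance of √(2.5² + 1.9²) ≈ 3.1.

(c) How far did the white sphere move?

1.1

The white sphere was near (6.7, 1.3) before and (7.5, 2.0) after, so it travelled √(0.8² + 0.7²) ≈ 1.1 units.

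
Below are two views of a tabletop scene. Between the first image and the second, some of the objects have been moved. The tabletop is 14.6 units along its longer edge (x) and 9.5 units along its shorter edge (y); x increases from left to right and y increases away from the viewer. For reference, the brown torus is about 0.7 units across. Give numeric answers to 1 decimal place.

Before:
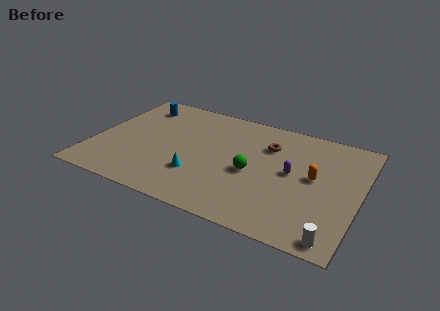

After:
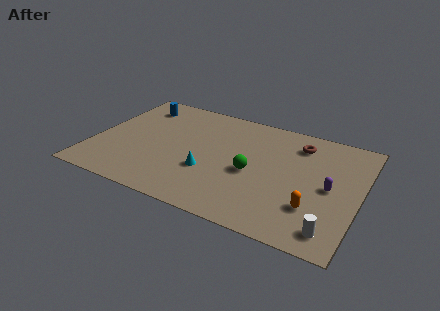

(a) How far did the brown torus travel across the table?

1.8

The brown torus was near (9.4, 6.8) before and (11.0, 7.6) after, so it travelled √(1.6² + 0.8²) ≈ 1.8 units.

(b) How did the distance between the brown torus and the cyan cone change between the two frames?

+1.0

They were about 5.2 units apart before and 6.2 after — 1.0 units further apart.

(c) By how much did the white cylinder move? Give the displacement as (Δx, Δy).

(-0.2, 0.5)

The white cylinder started near (13.6, 0.9) and ended near (13.4, 1.4).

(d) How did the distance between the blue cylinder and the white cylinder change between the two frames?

-0.4

They were about 13.5 units apart before and 13.1 after — 0.4 units closer together.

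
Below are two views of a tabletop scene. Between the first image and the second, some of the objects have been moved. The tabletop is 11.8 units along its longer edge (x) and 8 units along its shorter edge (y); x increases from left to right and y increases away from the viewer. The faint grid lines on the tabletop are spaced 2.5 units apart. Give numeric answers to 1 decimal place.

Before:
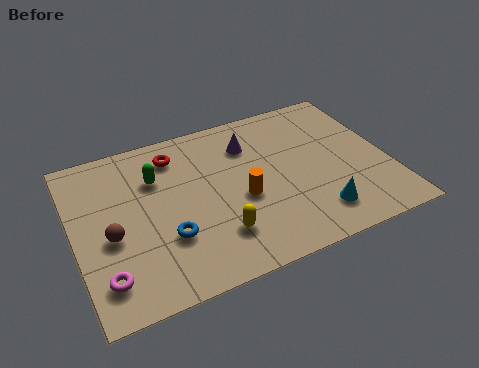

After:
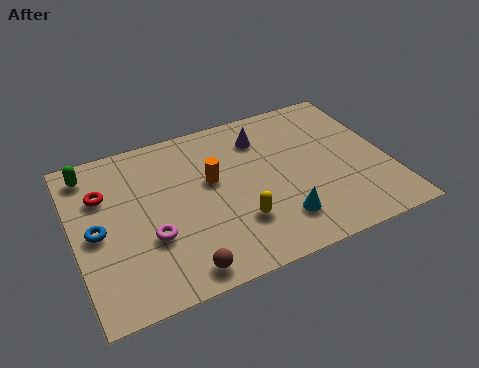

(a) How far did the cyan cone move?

1.4

From (8.8, 1.6) to (7.4, 1.8), the cyan cone covered √(1.4² + 0.2²) ≈ 1.4 units.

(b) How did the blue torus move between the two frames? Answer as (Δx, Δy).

(-2.5, 1.2)

From the two frames, the blue torus sits at roughly (3.3, 2.6) before and (0.8, 3.8) after.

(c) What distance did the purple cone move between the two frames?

0.5

The purple cone was near (6.8, 6.0) before and (7.3, 6.2) after, so it travelled √(0.5² + 0.2²) ≈ 0.5 units.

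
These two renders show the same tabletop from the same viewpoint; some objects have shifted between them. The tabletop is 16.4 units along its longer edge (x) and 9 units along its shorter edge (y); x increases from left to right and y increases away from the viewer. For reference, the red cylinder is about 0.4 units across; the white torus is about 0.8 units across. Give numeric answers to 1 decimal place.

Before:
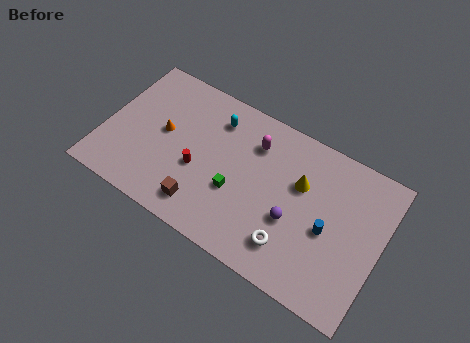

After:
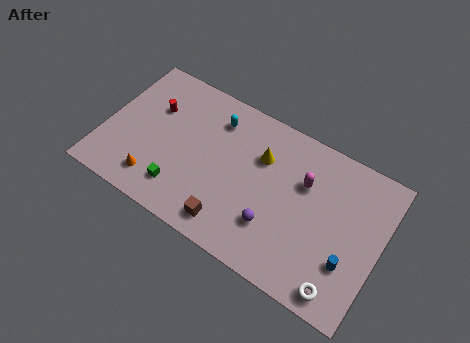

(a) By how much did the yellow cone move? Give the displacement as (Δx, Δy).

(-2.4, 0.4)

The yellow cone was at about (11.5, 5.8) and moved to about (9.1, 6.2).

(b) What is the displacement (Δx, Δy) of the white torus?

(3.1, -0.9)

The white torus started near (11.5, 2.0) and ended near (14.6, 1.1).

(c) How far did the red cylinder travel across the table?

3.9

The red cylinder moved from about (5.7, 3.6) to (2.6, 6.0), a distance of √(3.1² + 2.4²) ≈ 3.9.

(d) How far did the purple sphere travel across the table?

1.3

The purple sphere moved from about (11.4, 3.5) to (10.4, 2.6), a distance of √(1.0² + 0.9²) ≈ 1.3.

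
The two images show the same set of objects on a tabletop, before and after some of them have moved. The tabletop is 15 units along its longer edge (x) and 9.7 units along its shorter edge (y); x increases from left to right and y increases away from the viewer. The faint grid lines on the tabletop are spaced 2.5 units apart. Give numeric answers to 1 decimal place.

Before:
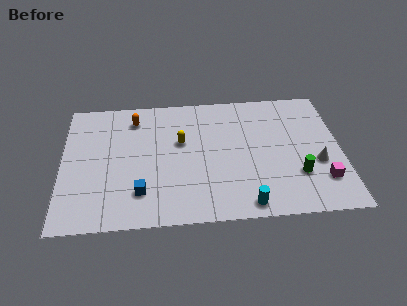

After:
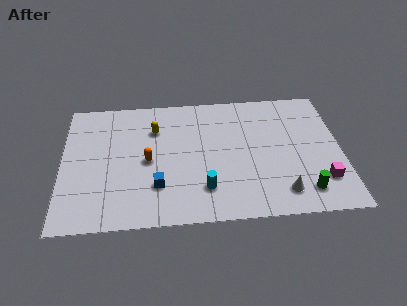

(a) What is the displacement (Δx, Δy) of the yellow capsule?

(-1.4, 1.1)

The yellow capsule was at about (6.4, 5.9) and moved to about (5.0, 7.0).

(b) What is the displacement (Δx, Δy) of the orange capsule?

(0.7, -3.3)

The orange capsule was at about (3.9, 7.9) and moved to about (4.6, 4.6).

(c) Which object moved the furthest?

the orange capsule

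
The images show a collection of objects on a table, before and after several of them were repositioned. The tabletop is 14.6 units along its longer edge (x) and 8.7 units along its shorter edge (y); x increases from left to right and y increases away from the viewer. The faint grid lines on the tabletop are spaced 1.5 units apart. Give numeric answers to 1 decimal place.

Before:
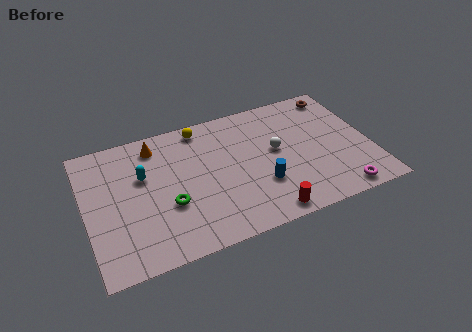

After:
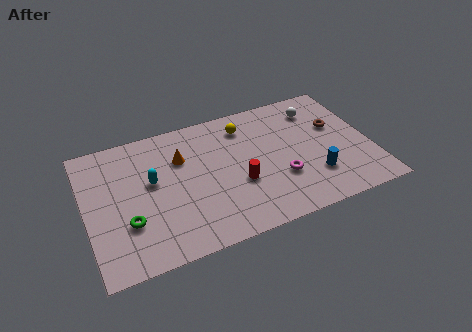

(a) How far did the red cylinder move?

2.6

From (8.8, 0.9) to (7.7, 3.3), the red cylinder covered √(1.1² + 2.4²) ≈ 2.6 units.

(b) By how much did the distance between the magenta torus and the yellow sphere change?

-5.0

They were about 9.3 units apart before and 4.3 after — 5.0 units closer together.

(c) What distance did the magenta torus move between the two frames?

3.4

From (12.6, 0.9) to (9.8, 2.9), the magenta torus covered √(2.8² + 2.0²) ≈ 3.4 units.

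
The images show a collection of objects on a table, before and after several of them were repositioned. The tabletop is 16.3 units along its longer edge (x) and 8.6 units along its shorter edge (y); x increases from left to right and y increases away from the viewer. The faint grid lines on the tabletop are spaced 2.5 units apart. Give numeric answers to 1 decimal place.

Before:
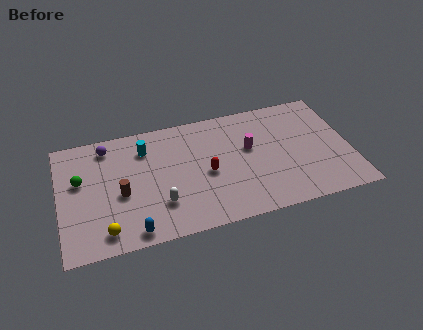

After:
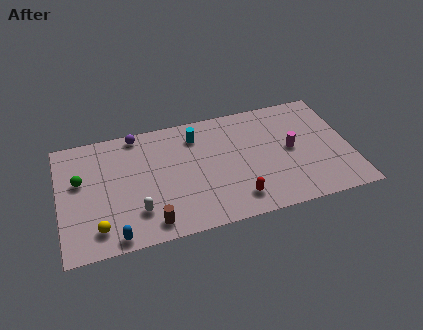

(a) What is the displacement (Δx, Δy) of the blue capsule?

(-1.0, -0.1)

The blue capsule was at about (3.9, 0.9) and moved to about (2.9, 0.8).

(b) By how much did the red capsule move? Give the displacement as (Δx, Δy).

(1.5, -2.3)

The red capsule was at about (8.2, 3.9) and moved to about (9.7, 1.6).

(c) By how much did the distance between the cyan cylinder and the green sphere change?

+2.8

Before: roughly 4.0 units apart; after: 6.8. That's 2.8 units further apart.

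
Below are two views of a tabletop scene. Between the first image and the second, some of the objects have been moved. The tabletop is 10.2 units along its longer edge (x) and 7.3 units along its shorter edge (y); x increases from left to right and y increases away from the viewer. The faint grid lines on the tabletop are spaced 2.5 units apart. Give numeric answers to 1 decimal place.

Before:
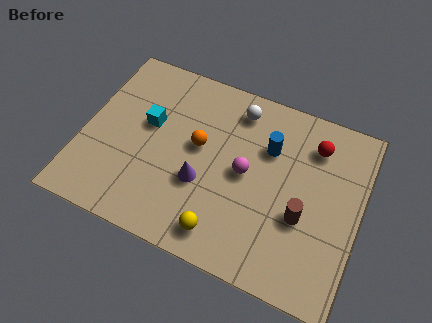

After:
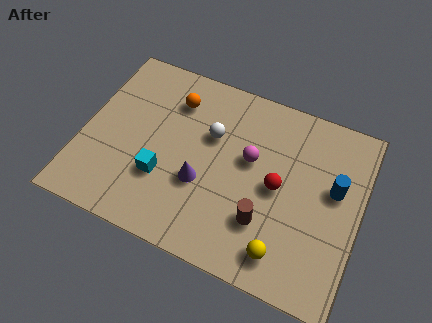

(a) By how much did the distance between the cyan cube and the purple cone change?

-1.3

The distance was about 2.7 in the first image and 1.4 in the second, so they moved 1.3 units closer together.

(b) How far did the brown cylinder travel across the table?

1.5

From (8.2, 2.8) to (6.9, 2.1), the brown cylinder covered √(1.3² + 0.7²) ≈ 1.5 units.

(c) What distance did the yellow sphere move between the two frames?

2.2

The yellow sphere was near (5.5, 1.1) before and (7.7, 1.2) after, so it travelled √(2.2² + 0.1²) ≈ 2.2 units.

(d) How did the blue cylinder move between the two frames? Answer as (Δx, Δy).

(2.5, -0.7)

The blue cylinder started near (6.7, 5.0) and ended near (9.2, 4.3).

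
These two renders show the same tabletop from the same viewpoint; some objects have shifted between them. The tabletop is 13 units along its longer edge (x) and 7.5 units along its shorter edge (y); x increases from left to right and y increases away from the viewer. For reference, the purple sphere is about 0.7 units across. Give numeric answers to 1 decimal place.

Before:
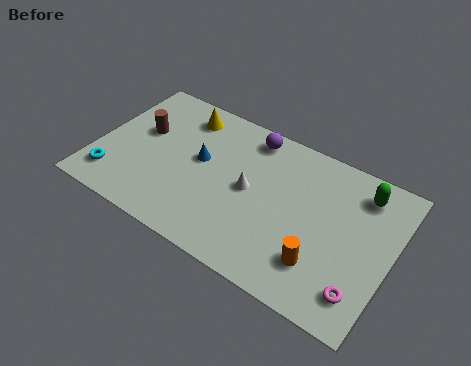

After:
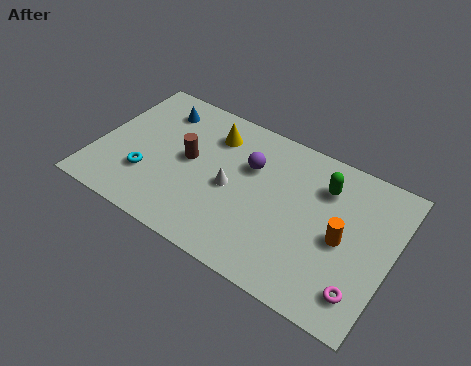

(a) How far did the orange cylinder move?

1.7

The orange cylinder was near (10.2, 1.9) before and (10.9, 3.5) after, so it travelled √(0.7² + 1.6²) ≈ 1.7 units.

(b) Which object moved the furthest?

the blue cone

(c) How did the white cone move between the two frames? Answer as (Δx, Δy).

(-0.8, -0.3)

The white cone started near (6.8, 3.8) and ended near (6.0, 3.5).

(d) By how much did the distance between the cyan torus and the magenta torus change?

-1.4

The distance was about 11.0 in the first image and 9.6 in the second, so they moved 1.4 units closer together.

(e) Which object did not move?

the magenta torus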